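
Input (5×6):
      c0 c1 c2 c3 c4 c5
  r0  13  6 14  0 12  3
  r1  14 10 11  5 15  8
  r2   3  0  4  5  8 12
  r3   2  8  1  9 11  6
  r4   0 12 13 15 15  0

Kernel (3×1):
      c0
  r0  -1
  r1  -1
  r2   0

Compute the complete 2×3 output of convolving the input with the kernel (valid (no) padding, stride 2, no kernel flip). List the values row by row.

-27 -25 -27
-5 -5 -19

Output[0,0]: The receptive field on the input at this output position is [13 / 14 / 3]. Elementwise product with the kernel and sum: 13·-1 + 14·-1.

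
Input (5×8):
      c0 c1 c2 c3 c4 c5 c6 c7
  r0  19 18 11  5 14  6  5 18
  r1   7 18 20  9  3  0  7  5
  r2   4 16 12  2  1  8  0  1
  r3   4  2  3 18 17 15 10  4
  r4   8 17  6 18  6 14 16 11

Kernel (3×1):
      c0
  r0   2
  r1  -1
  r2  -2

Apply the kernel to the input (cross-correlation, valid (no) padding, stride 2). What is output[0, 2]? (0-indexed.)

The receptive field on the input at this output position is [14 / 3 / 1]. Elementwise product with the kernel and sum: 14·2 + 3·-1 + 1·-2.

23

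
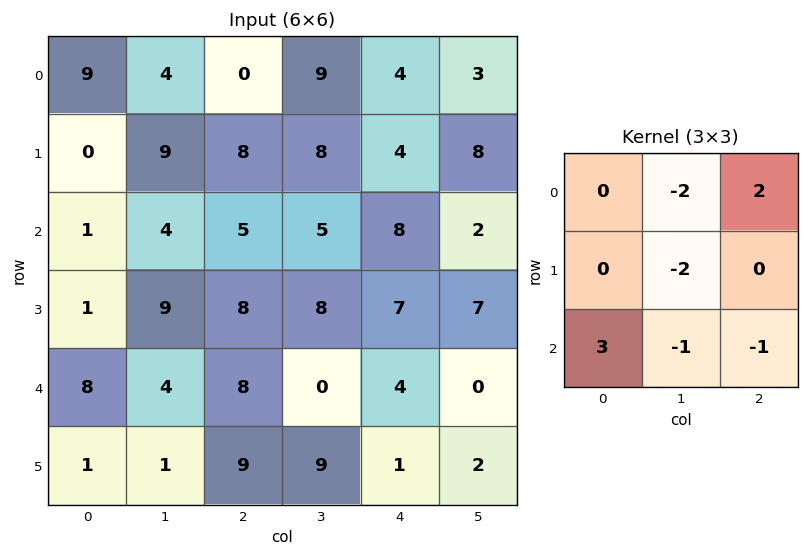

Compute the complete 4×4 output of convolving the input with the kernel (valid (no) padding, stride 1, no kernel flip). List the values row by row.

Output[0,0]: The receptive field on the input at this output position is [9 4 0 / 0 9 8 / 1 4 5]. Elementwise product with the kernel and sum: 4·-2 + 0·2 + 9·-2 + 1·3 + 4·-1 + 5·-1.

-32 4 -24 -5
-24 1 -9 2
-4 -12 10 -30
-17 -31 15 16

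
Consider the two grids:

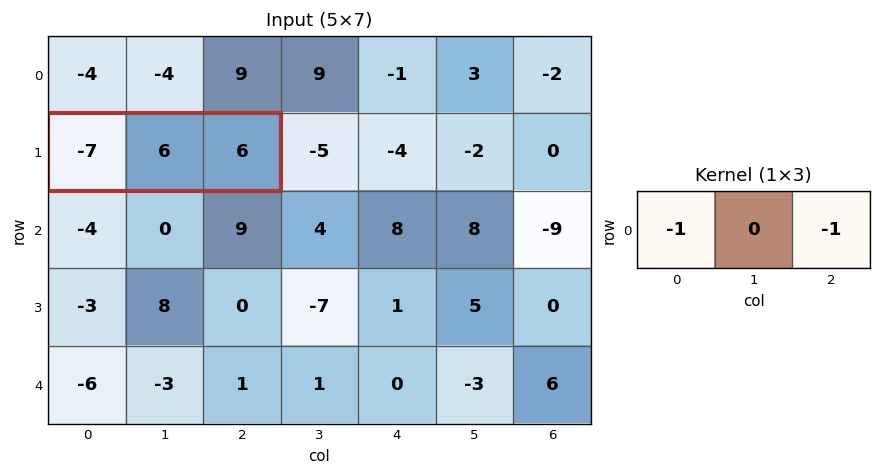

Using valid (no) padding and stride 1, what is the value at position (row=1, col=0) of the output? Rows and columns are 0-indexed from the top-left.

The receptive field on the input at this output position is [-7 6 6]. Elementwise product with the kernel and sum: -7·-1 + 6·-1.

1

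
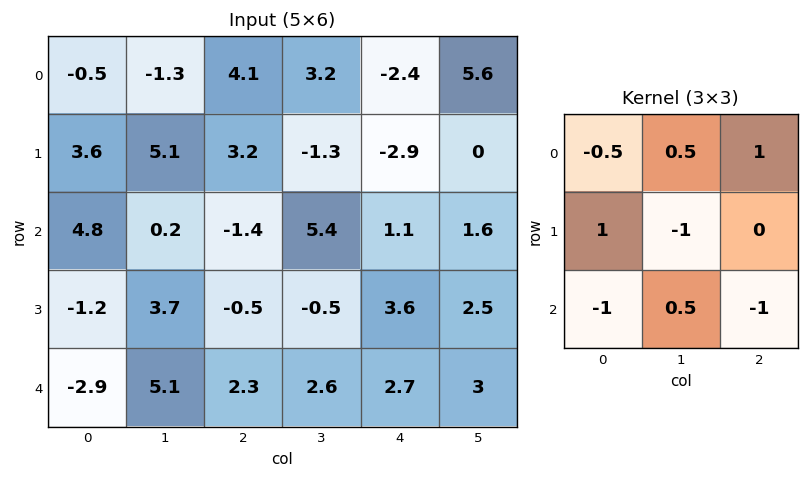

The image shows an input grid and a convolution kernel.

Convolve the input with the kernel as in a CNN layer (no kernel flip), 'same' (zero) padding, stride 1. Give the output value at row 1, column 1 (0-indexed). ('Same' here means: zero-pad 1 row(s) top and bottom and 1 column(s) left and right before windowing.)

-1.1

The receptive field on the zero-padded input at this output position is [-0.5 -1.3 4.1 / 3.6 5.1 3.2 / 4.8 0.2 -1.4]. Elementwise product with the kernel and sum: -0.5·-0.5 + -1.3·0.5 + 4.1·1 + 3.6·1 + 5.1·-1 + 4.8·-1 + 0.2·0.5 + -1.4·-1.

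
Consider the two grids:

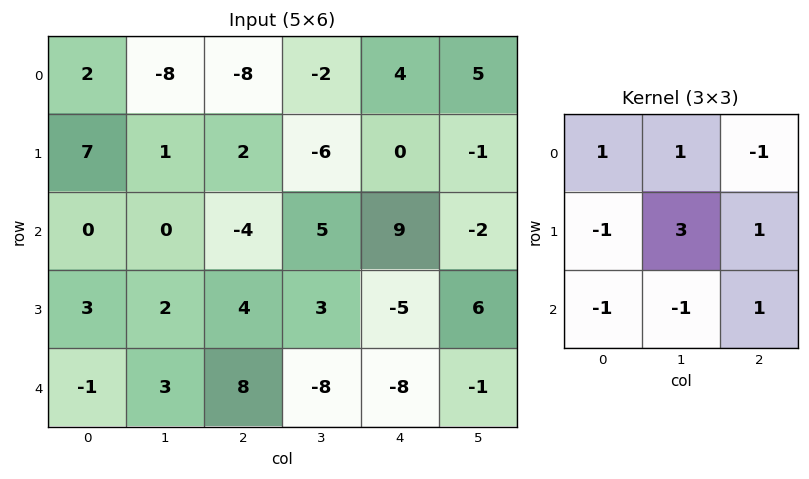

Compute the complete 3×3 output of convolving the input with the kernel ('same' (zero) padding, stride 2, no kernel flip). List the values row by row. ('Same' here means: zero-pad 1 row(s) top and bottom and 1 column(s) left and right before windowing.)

-8 -27 24
5 -1 23
1 16 -25

Output[0,0]: The receptive field on the zero-padded input at this output position is [0 0 0 / 0 2 -8 / 0 7 1]. Elementwise product with the kernel and sum: 0·1 + 0·1 + 0·-1 + 0·-1 + 2·3 + -8·1 + 0·-1 + 7·-1 + 1·1.
Output[0,1]: The receptive field on the zero-padded input at this output position is [0 0 0 / -8 -8 -2 / 1 2 -6]. Elementwise product with the kernel and sum: 0·1 + 0·1 + 0·-1 + -8·-1 + -8·3 + -2·1 + 1·-1 + 2·-1 + -6·1.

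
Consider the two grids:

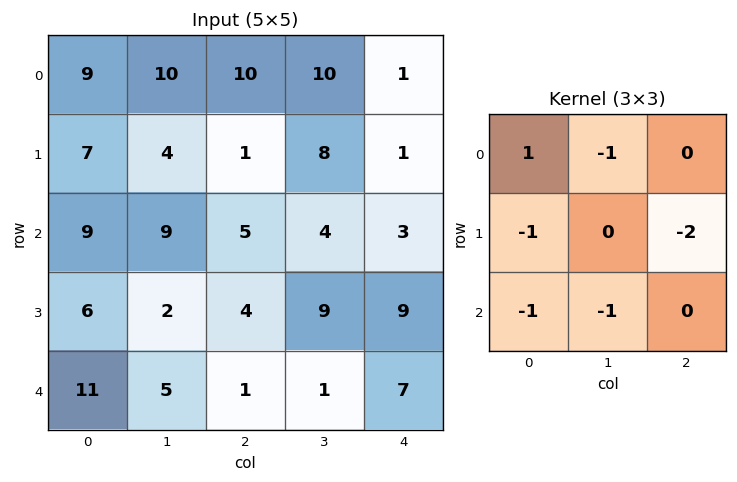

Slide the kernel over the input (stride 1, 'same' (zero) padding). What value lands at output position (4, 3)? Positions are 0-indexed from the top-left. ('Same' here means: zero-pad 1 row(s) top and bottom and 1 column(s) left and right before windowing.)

The receptive field on the zero-padded input at this output position is [4 9 9 / 1 1 7 / 0 0 0]. Elementwise product with the kernel and sum: 4·1 + 9·-1 + 1·-1 + 7·-2 + 0·-1 + 0·-1.

-20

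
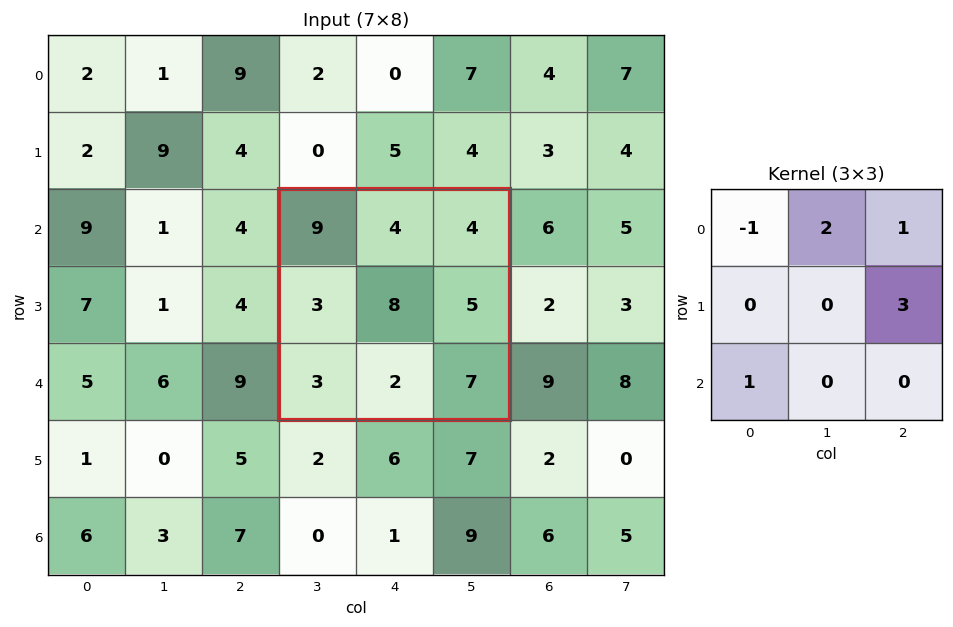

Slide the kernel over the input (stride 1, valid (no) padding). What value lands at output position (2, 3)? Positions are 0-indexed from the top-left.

21

The receptive field on the input at this output position is [9 4 4 / 3 8 5 / 3 2 7]. Elementwise product with the kernel and sum: 9·-1 + 4·2 + 4·1 + 5·3 + 3·1.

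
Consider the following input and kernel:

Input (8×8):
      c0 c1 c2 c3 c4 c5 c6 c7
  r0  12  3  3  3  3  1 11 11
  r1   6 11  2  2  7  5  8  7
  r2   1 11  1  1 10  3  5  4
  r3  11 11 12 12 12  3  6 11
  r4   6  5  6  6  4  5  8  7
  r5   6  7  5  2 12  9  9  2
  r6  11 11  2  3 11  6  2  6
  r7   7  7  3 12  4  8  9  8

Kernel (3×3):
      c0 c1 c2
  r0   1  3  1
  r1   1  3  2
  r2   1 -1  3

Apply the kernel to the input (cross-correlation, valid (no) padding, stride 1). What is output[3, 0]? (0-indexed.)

103

The receptive field on the input at this output position is [11 11 12 / 6 5 6 / 6 7 5]. Elementwise product with the kernel and sum: 11·1 + 11·3 + 12·1 + 6·1 + 5·3 + 6·2 + 6·1 + 7·-1 + 5·3.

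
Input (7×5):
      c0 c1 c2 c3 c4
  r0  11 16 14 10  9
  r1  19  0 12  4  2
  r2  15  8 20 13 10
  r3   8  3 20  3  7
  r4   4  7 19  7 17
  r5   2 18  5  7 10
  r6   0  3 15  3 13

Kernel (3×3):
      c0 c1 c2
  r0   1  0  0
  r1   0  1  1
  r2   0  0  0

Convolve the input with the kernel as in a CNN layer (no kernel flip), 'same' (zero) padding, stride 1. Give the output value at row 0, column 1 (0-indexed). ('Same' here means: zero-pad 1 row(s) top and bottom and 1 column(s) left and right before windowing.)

The receptive field on the zero-padded input at this output position is [0 0 0 / 11 16 14 / 19 0 12]. Elementwise product with the kernel and sum: 0·1 + 16·1 + 14·1.

30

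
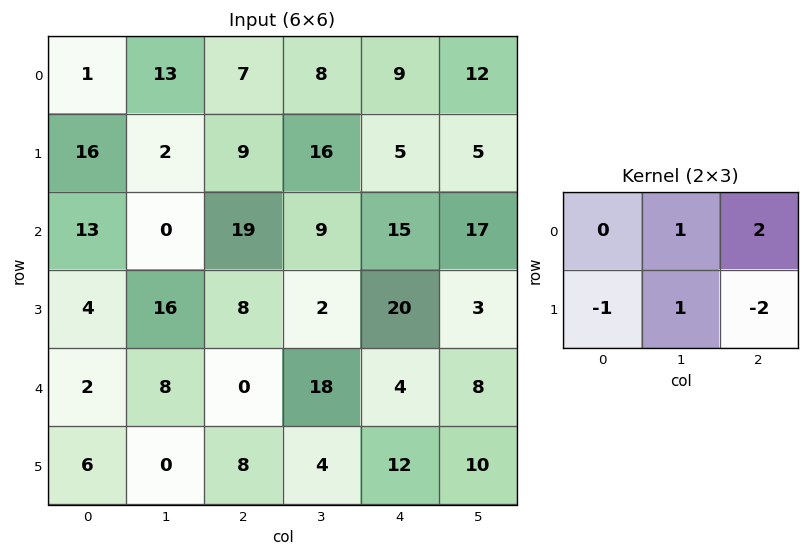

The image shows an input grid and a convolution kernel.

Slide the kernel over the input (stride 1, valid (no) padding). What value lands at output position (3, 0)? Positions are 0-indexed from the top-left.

38

The receptive field on the input at this output position is [4 16 8 / 2 8 0]. Elementwise product with the kernel and sum: 16·1 + 8·2 + 2·-1 + 8·1 + 0·-2.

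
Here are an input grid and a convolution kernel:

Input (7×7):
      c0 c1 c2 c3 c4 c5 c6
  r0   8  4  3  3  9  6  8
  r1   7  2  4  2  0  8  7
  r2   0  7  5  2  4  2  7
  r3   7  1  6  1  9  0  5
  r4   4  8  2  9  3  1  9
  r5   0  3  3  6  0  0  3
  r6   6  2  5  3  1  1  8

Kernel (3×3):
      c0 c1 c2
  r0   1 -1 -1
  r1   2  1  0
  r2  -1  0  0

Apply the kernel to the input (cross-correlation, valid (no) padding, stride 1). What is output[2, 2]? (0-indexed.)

The receptive field on the input at this output position is [5 2 4 / 6 1 9 / 2 9 3]. Elementwise product with the kernel and sum: 5·1 + 2·-1 + 4·-1 + 6·2 + 1·1 + 2·-1.

10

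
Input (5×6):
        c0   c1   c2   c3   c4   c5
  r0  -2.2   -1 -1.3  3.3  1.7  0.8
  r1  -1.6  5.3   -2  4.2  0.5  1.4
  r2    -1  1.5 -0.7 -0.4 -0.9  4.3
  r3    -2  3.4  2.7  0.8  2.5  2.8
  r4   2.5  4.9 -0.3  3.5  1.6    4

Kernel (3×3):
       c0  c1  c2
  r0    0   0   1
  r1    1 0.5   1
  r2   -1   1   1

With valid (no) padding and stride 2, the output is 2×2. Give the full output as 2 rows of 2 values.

-0.45 1.7
3.8 10.1

Output[0,0]: The receptive field on the input at this output position is [-2.2 -1 -1.3 / -1.6 5.3 -2 / -1 1.5 -0.7]. Elementwise product with the kernel and sum: -1.3·1 + -1.6·1 + 5.3·0.5 + -2·1 + -1·-1 + 1.5·1 + -0.7·1.
Output[0,1]: The receptive field on the input at this output position is [-1.3 3.3 1.7 / -2 4.2 0.5 / -0.7 -0.4 -0.9]. Elementwise product with the kernel and sum: 1.7·1 + -2·1 + 4.2·0.5 + 0.5·1 + -0.7·-1 + -0.4·1 + -0.9·1.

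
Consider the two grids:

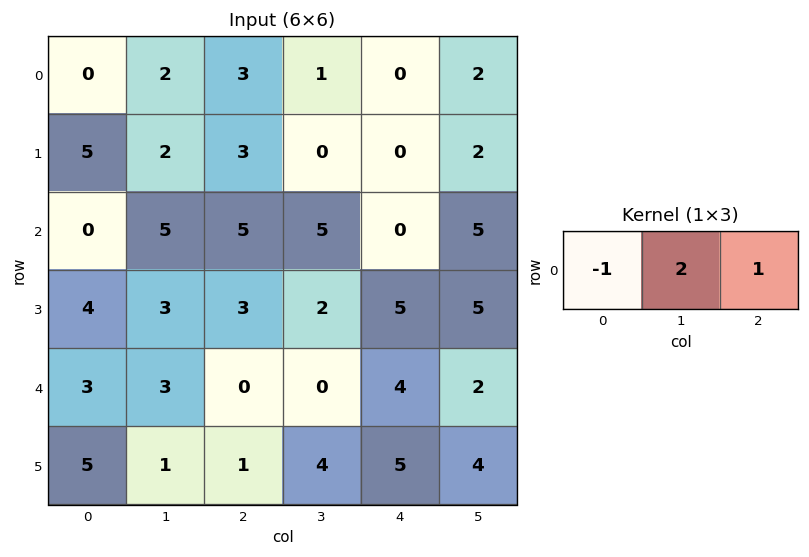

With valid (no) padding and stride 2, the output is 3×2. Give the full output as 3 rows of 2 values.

7 -1
15 5
3 4

Output[0,0]: The receptive field on the input at this output position is [0 2 3]. Elementwise product with the kernel and sum: 0·-1 + 2·2 + 3·1.
Output[0,1]: The receptive field on the input at this output position is [3 1 0]. Elementwise product with the kernel and sum: 3·-1 + 1·2 + 0·1.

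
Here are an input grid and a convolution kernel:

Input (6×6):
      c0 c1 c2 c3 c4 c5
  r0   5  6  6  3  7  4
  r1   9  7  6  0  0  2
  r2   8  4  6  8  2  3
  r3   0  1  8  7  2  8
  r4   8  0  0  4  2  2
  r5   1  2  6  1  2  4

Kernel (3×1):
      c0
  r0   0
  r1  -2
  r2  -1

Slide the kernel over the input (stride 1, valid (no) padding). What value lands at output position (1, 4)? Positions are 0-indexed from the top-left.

-6

The receptive field on the input at this output position is [0 / 2 / 2]. Elementwise product with the kernel and sum: 2·-2 + 2·-1.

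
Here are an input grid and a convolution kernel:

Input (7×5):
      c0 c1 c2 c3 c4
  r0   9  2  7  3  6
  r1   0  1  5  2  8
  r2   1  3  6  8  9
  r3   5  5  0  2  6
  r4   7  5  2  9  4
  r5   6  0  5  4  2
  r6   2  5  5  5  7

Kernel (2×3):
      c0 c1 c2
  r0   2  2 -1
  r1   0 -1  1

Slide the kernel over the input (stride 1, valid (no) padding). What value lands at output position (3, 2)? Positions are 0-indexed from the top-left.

The receptive field on the input at this output position is [0 2 6 / 2 9 4]. Elementwise product with the kernel and sum: 0·2 + 2·2 + 6·-1 + 9·-1 + 4·1.

-7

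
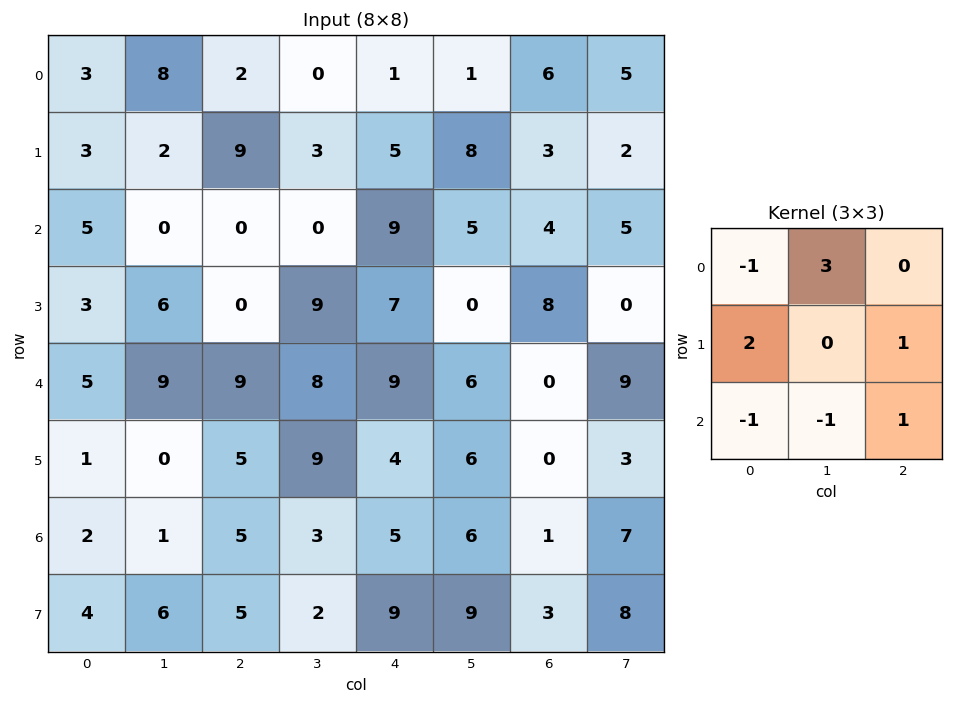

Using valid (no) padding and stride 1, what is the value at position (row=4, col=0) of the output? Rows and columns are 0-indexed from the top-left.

31

The receptive field on the input at this output position is [5 9 9 / 1 0 5 / 2 1 5]. Elementwise product with the kernel and sum: 5·-1 + 9·3 + 1·2 + 5·1 + 2·-1 + 1·-1 + 5·1.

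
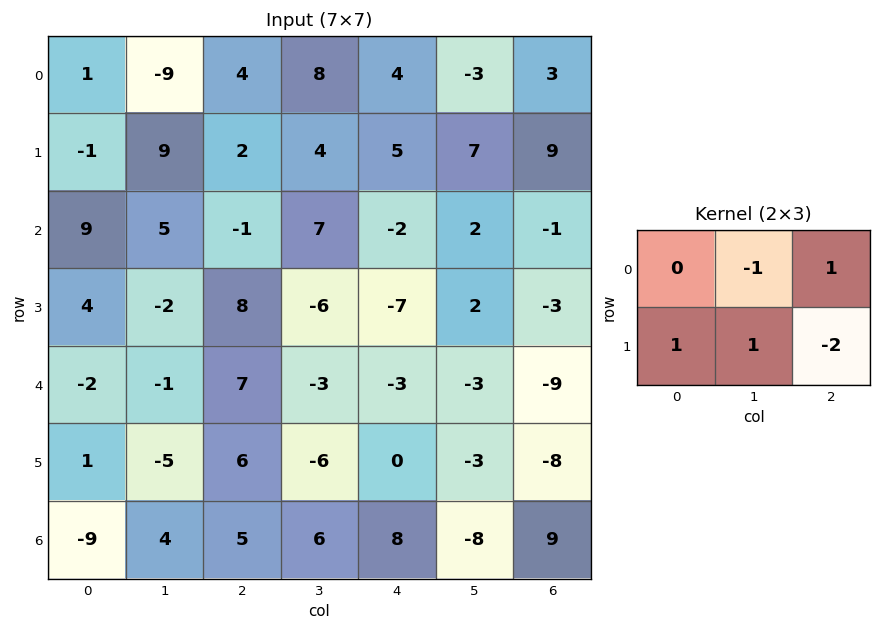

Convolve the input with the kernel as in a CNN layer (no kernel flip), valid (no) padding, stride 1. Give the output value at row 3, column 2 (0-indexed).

The receptive field on the input at this output position is [8 -6 -7 / 7 -3 -3]. Elementwise product with the kernel and sum: -6·-1 + -7·1 + 7·1 + -3·1 + -3·-2.

9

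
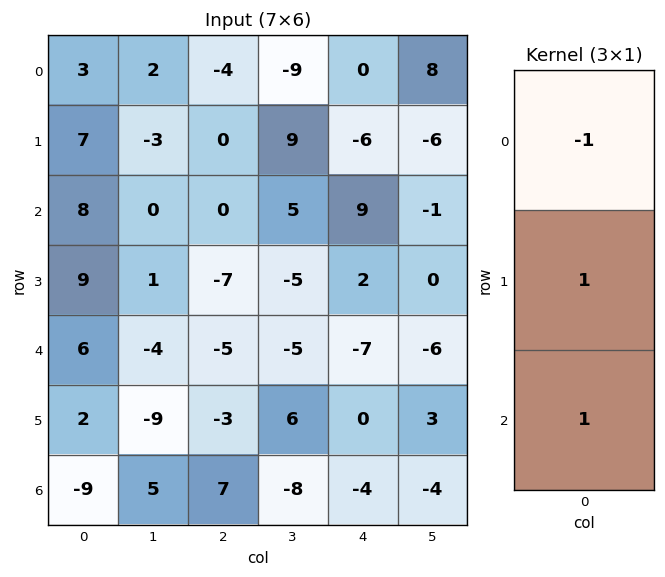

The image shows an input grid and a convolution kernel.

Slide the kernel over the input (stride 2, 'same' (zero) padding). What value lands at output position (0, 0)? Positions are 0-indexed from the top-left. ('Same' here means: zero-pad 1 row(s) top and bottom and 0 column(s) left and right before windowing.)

10

The receptive field on the zero-padded input at this output position is [0 / 3 / 7]. Elementwise product with the kernel and sum: 0·-1 + 3·1 + 7·1.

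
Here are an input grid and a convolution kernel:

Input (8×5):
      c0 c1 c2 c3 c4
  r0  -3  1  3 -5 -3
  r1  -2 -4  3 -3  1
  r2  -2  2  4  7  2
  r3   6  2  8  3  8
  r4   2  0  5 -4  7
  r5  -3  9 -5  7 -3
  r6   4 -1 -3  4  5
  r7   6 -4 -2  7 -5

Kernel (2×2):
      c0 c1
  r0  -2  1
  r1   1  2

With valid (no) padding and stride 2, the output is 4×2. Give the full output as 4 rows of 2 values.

Output[0,0]: The receptive field on the input at this output position is [-3 1 / -2 -4]. Elementwise product with the kernel and sum: -3·-2 + 1·1 + -2·1 + -4·2.
Output[0,1]: The receptive field on the input at this output position is [3 -5 / 3 -3]. Elementwise product with the kernel and sum: 3·-2 + -5·1 + 3·1 + -3·2.

-3 -14
16 13
11 -5
-11 22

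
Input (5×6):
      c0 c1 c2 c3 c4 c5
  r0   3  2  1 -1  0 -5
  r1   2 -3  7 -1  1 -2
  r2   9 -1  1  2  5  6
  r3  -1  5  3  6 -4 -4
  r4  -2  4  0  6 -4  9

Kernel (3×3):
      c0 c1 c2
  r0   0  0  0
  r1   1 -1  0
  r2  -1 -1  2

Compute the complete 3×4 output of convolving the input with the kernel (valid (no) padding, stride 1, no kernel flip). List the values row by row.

-1 -6 15 3
12 2 -18 -13
-8 10 -17 26

Output[0,0]: The receptive field on the input at this output position is [3 2 1 / 2 -3 7 / 9 -1 1]. Elementwise product with the kernel and sum: 2·1 + -3·-1 + 9·-1 + -1·-1 + 1·2.
Output[0,1]: The receptive field on the input at this output position is [2 1 -1 / -3 7 -1 / -1 1 2]. Elementwise product with the kernel and sum: -3·1 + 7·-1 + -1·-1 + 1·-1 + 2·2.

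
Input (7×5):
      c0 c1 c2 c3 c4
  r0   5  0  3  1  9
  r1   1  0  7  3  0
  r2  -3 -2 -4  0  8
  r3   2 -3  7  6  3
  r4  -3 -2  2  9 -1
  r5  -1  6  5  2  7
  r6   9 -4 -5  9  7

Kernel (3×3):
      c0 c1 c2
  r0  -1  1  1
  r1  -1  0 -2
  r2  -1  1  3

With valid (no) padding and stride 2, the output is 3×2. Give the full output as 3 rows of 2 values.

-28 28
-12 3
-34 22

Output[0,0]: The receptive field on the input at this output position is [5 0 3 / 1 0 7 / -3 -2 -4]. Elementwise product with the kernel and sum: 5·-1 + 0·1 + 3·1 + 1·-1 + 7·-2 + -3·-1 + -2·1 + -4·3.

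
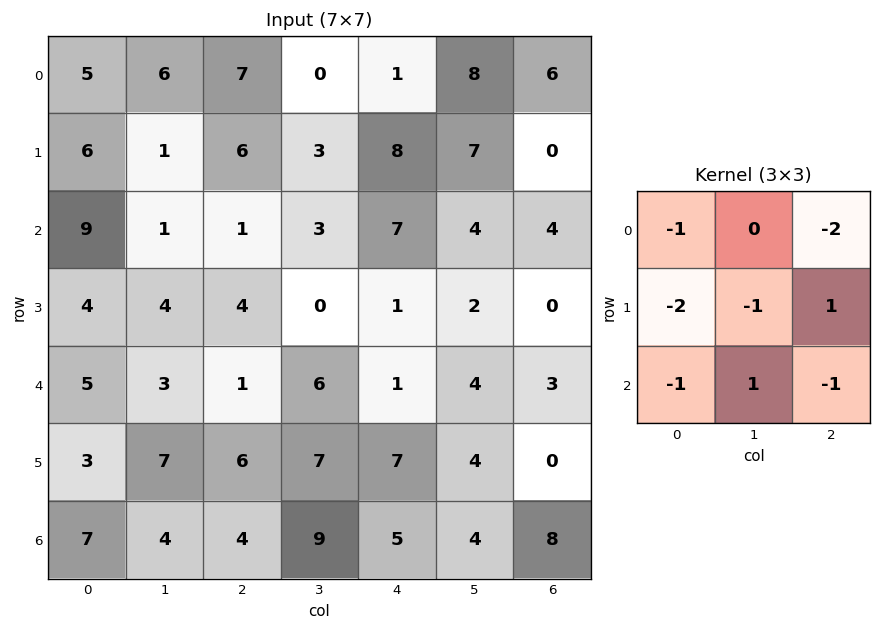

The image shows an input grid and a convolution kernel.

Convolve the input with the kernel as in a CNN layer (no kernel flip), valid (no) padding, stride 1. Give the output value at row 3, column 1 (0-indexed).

-13

The receptive field on the input at this output position is [4 4 0 / 3 1 6 / 7 6 7]. Elementwise product with the kernel and sum: 4·-1 + 0·-2 + 3·-2 + 1·-1 + 6·1 + 7·-1 + 6·1 + 7·-1.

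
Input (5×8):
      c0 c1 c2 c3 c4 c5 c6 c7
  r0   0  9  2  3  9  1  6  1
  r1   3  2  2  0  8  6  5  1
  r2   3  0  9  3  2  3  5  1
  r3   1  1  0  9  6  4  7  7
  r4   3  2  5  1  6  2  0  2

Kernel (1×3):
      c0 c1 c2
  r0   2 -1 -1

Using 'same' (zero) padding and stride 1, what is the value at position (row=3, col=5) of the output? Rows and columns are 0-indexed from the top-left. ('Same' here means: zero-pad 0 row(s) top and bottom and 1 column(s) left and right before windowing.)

1

The receptive field on the zero-padded input at this output position is [6 4 7]. Elementwise product with the kernel and sum: 6·2 + 4·-1 + 7·-1.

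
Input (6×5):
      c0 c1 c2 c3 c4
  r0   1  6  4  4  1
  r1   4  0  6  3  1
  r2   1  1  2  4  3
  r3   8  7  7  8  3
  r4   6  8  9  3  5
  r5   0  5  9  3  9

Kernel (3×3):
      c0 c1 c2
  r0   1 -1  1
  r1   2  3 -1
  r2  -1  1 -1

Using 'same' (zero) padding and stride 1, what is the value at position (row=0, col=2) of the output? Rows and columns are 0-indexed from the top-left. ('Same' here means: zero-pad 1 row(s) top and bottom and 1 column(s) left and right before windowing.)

23

The receptive field on the zero-padded input at this output position is [0 0 0 / 6 4 4 / 0 6 3]. Elementwise product with the kernel and sum: 0·1 + 0·-1 + 0·1 + 6·2 + 4·3 + 4·-1 + 0·-1 + 6·1 + 3·-1.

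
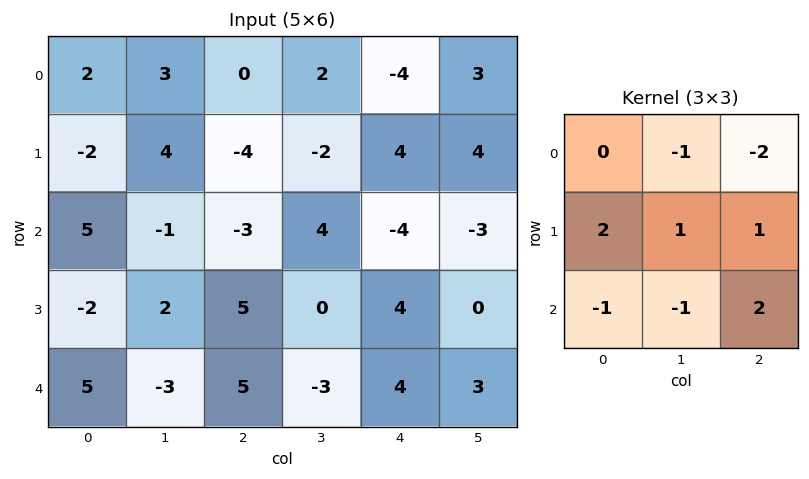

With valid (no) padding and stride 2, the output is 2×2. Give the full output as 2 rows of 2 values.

-17 -9
18 24

Output[0,0]: The receptive field on the input at this output position is [2 3 0 / -2 4 -4 / 5 -1 -3]. Elementwise product with the kernel and sum: 3·-1 + 0·-2 + -2·2 + 4·1 + -4·1 + 5·-1 + -1·-1 + -3·2.
Output[0,1]: The receptive field on the input at this output position is [0 2 -4 / -4 -2 4 / -3 4 -4]. Elementwise product with the kernel and sum: 2·-1 + -4·-2 + -4·2 + -2·1 + 4·1 + -3·-1 + 4·-1 + -4·2.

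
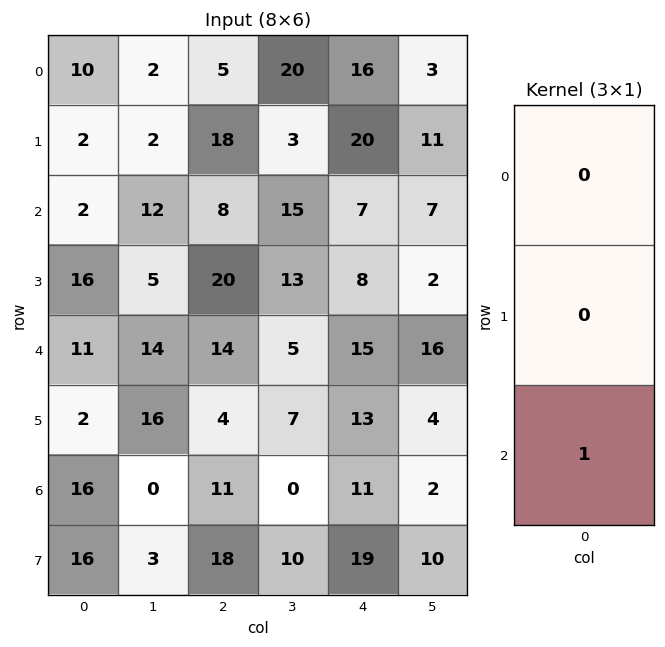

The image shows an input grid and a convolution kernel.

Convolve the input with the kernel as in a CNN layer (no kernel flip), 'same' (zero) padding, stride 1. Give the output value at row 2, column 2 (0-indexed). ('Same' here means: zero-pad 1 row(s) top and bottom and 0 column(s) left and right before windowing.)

20

The receptive field on the zero-padded input at this output position is [18 / 8 / 20]. Elementwise product with the kernel and sum: 20·1.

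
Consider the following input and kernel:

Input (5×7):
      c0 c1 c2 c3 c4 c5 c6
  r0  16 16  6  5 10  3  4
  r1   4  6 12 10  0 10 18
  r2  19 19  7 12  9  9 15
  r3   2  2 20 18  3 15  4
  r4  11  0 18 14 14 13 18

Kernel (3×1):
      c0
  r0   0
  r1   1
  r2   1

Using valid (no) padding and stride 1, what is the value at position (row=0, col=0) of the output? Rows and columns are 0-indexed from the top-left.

The receptive field on the input at this output position is [16 / 4 / 19]. Elementwise product with the kernel and sum: 4·1 + 19·1.

23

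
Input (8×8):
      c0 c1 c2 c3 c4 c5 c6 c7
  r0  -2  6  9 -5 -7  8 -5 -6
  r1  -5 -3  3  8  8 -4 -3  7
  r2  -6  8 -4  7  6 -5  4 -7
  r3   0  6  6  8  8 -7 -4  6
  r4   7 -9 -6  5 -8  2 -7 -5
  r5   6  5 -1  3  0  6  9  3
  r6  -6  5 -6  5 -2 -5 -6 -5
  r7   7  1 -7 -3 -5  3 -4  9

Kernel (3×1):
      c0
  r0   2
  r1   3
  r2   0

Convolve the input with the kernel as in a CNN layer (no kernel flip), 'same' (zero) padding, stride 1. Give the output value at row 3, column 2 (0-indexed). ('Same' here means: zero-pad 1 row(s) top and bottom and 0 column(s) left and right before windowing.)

10

The receptive field on the zero-padded input at this output position is [-4 / 6 / -6]. Elementwise product with the kernel and sum: -4·2 + 6·3.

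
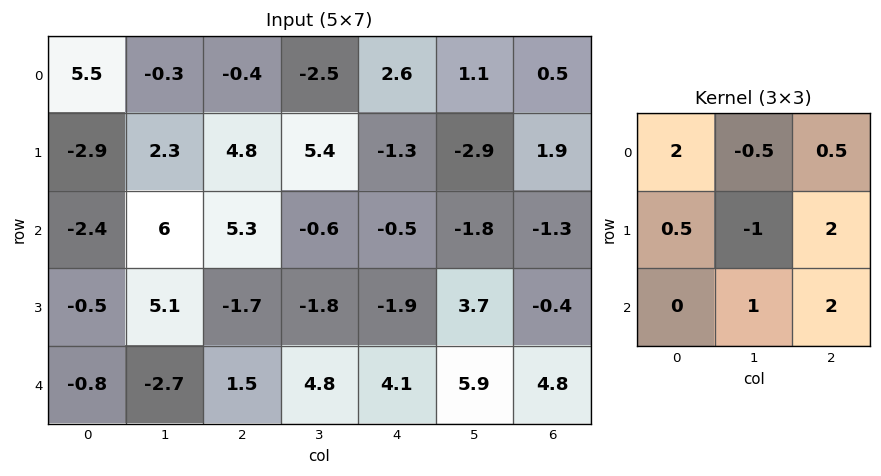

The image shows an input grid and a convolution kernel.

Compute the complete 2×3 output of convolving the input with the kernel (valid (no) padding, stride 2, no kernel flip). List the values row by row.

33.4 -5.45 6.55
-13.6 20.8 9.3

Output[0,0]: The receptive field on the input at this output position is [5.5 -0.3 -0.4 / -2.9 2.3 4.8 / -2.4 6 5.3]. Elementwise product with the kernel and sum: 5.5·2 + -0.3·-0.5 + -0.4·0.5 + -2.9·0.5 + 2.3·-1 + 4.8·2 + 6·1 + 5.3·2.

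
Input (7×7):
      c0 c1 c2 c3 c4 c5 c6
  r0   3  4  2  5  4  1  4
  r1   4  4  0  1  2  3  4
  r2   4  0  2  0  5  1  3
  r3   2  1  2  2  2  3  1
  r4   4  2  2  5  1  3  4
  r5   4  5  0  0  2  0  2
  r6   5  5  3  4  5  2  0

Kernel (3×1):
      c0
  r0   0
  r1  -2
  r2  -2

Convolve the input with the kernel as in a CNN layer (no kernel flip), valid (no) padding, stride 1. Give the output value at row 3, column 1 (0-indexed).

The receptive field on the input at this output position is [1 / 2 / 5]. Elementwise product with the kernel and sum: 2·-2 + 5·-2.

-14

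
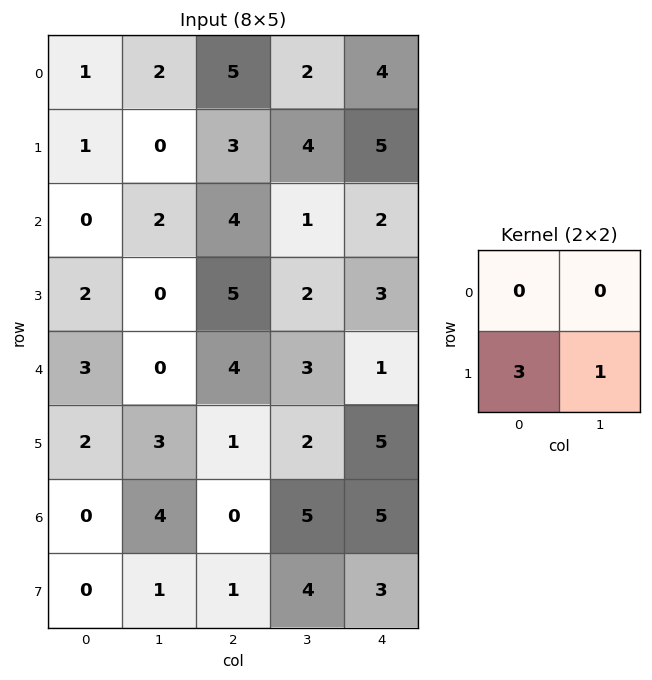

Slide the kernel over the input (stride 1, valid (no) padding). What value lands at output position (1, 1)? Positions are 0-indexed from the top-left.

The receptive field on the input at this output position is [0 3 / 2 4]. Elementwise product with the kernel and sum: 2·3 + 4·1.

10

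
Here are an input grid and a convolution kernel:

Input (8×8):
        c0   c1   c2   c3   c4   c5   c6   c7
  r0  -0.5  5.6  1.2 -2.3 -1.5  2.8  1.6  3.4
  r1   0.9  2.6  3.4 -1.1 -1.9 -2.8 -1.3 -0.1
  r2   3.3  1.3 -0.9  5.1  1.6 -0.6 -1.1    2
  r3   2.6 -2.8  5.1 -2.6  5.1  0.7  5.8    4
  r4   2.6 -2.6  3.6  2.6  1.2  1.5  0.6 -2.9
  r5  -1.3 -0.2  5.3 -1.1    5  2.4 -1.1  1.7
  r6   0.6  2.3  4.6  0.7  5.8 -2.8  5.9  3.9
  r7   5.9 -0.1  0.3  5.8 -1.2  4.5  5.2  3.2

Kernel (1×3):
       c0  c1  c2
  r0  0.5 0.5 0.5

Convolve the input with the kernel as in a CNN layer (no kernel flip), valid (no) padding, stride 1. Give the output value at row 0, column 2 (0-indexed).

-1.3

The receptive field on the input at this output position is [1.2 -2.3 -1.5]. Elementwise product with the kernel and sum: 1.2·0.5 + -2.3·0.5 + -1.5·0.5.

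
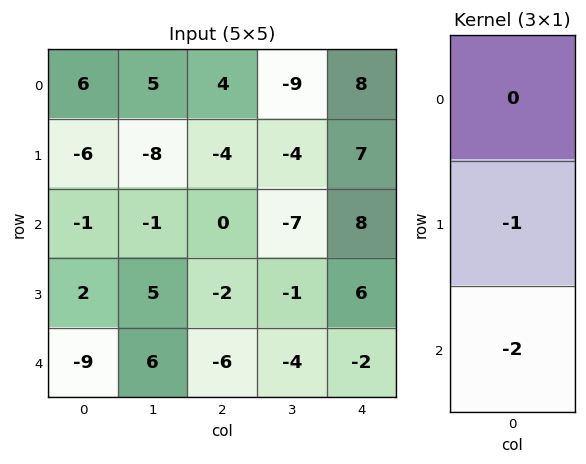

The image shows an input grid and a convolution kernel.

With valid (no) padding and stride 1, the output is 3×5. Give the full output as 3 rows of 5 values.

Output[0,0]: The receptive field on the input at this output position is [6 / -6 / -1]. Elementwise product with the kernel and sum: -6·-1 + -1·-2.

8 10 4 18 -23
-3 -9 4 9 -20
16 -17 14 9 -2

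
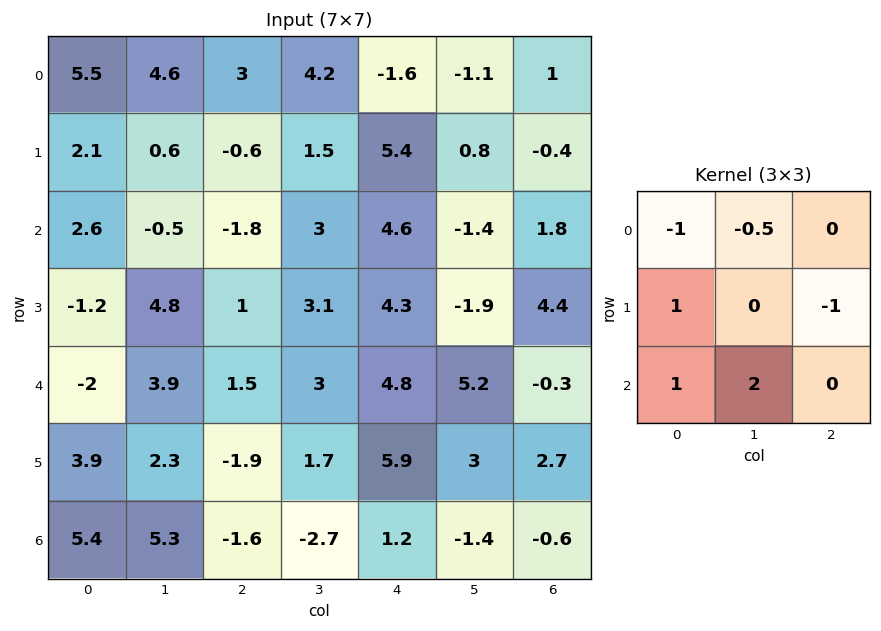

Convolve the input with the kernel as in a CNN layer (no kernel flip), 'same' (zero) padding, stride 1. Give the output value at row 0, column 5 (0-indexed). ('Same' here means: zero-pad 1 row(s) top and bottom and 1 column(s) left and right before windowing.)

4.4

The receptive field on the zero-padded input at this output position is [0 0 0 / -1.6 -1.1 1 / 5.4 0.8 -0.4]. Elementwise product with the kernel and sum: 0·-1 + 0·-0.5 + -1.6·1 + 1·-1 + 5.4·1 + 0.8·2.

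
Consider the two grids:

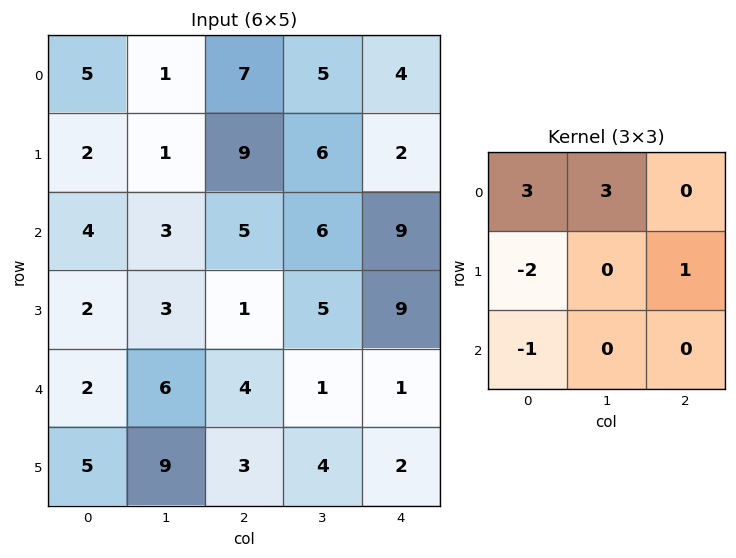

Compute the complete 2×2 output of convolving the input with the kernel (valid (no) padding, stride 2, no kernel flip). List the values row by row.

19 15
16 36

Output[0,0]: The receptive field on the input at this output position is [5 1 7 / 2 1 9 / 4 3 5]. Elementwise product with the kernel and sum: 5·3 + 1·3 + 2·-2 + 9·1 + 4·-1.
Output[0,1]: The receptive field on the input at this output position is [7 5 4 / 9 6 2 / 5 6 9]. Elementwise product with the kernel and sum: 7·3 + 5·3 + 9·-2 + 2·1 + 5·-1.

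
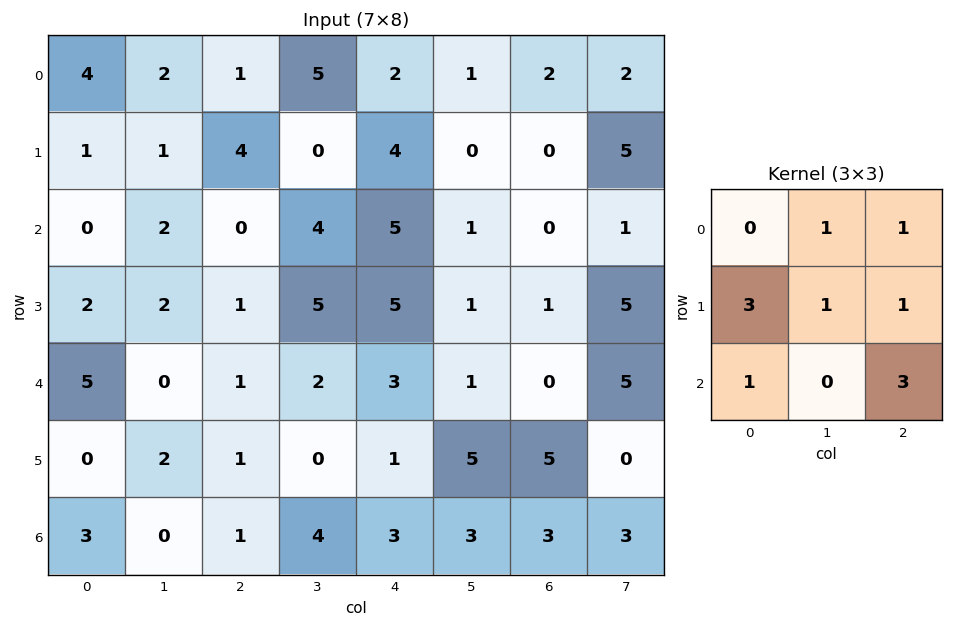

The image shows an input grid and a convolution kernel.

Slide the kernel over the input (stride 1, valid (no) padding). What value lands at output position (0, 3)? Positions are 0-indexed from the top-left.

The receptive field on the input at this output position is [5 2 1 / 0 4 0 / 4 5 1]. Elementwise product with the kernel and sum: 2·1 + 1·1 + 0·3 + 4·1 + 0·1 + 4·1 + 1·3.

14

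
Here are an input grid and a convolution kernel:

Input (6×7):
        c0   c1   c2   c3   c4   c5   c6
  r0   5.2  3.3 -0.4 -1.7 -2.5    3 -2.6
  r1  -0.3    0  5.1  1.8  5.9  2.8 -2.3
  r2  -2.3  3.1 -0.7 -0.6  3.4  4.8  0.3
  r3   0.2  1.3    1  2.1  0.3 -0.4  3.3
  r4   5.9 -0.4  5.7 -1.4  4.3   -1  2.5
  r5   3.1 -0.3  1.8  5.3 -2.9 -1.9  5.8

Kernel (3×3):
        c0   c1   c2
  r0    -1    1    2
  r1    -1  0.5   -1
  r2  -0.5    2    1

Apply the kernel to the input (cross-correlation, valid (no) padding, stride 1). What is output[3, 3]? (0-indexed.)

-8.4

The receptive field on the input at this output position is [2.1 0.3 -0.4 / -1.4 4.3 -1 / 5.3 -2.9 -1.9]. Elementwise product with the kernel and sum: 2.1·-1 + 0.3·1 + -0.4·2 + -1.4·-1 + 4.3·0.5 + -1·-1 + 5.3·-0.5 + -2.9·2 + -1.9·1.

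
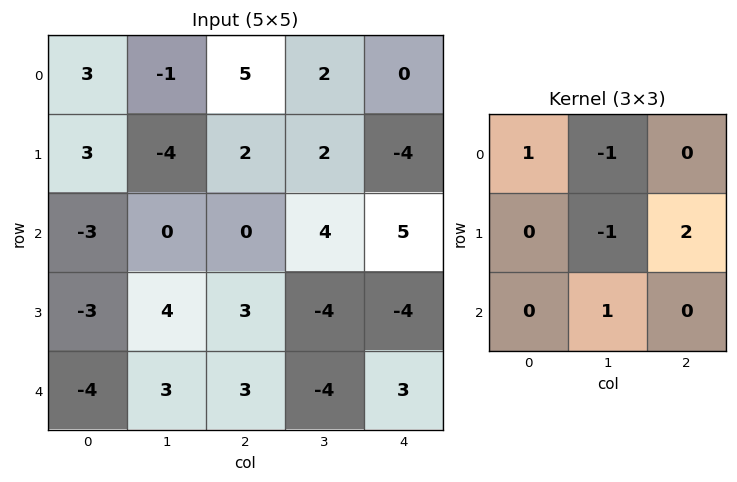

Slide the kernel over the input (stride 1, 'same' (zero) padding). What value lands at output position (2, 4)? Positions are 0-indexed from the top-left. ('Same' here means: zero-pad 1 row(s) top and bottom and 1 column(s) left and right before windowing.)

The receptive field on the zero-padded input at this output position is [2 -4 0 / 4 5 0 / -4 -4 0]. Elementwise product with the kernel and sum: 2·1 + -4·-1 + 5·-1 + 0·2 + -4·1.

-3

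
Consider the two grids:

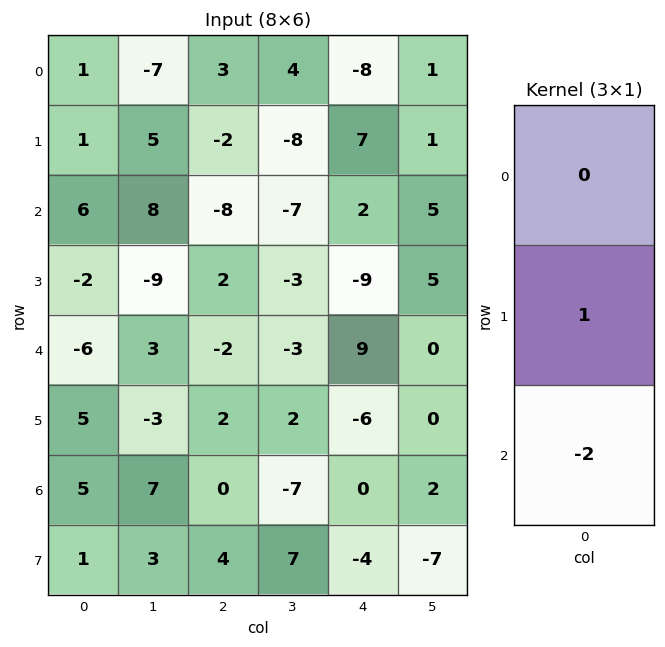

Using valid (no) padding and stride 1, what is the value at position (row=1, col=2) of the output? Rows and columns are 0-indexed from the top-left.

The receptive field on the input at this output position is [-2 / -8 / 2]. Elementwise product with the kernel and sum: -8·1 + 2·-2.

-12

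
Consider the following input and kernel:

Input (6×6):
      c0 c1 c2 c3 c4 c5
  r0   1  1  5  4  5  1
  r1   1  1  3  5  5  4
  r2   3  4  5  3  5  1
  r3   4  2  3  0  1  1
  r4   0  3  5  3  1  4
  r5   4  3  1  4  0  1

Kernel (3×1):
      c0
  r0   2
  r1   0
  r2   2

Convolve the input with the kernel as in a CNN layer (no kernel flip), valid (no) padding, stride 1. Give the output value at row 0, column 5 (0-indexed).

4

The receptive field on the input at this output position is [1 / 4 / 1]. Elementwise product with the kernel and sum: 1·2 + 1·2.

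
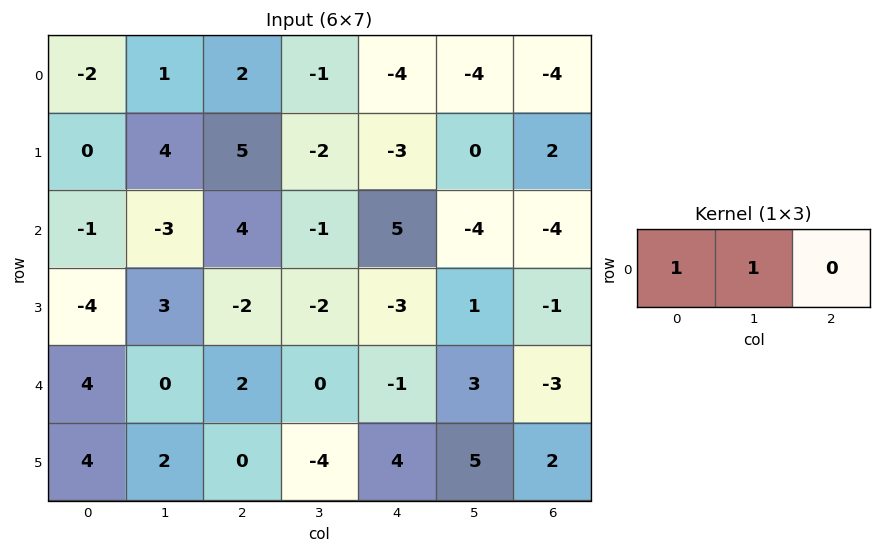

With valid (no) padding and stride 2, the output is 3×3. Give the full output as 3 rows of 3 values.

-1 1 -8
-4 3 1
4 2 2

Output[0,0]: The receptive field on the input at this output position is [-2 1 2]. Elementwise product with the kernel and sum: -2·1 + 1·1.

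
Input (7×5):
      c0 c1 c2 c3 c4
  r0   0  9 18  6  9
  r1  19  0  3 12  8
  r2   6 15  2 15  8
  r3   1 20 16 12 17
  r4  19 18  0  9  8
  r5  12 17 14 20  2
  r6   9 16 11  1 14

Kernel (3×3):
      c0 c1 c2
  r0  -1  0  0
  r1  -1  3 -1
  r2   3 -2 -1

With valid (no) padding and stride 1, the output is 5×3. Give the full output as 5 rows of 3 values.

Output[0,0]: The receptive field on the input at this output position is [0 9 18 / 19 0 3 / 6 15 2]. Elementwise product with the kernel and sum: 0·-1 + 19·-1 + 0·3 + 3·-1 + 6·3 + 15·-2 + 2·-1.

-36 14 -25
-35 -8 39
58 46 -25
22 -44 3
-10 12 61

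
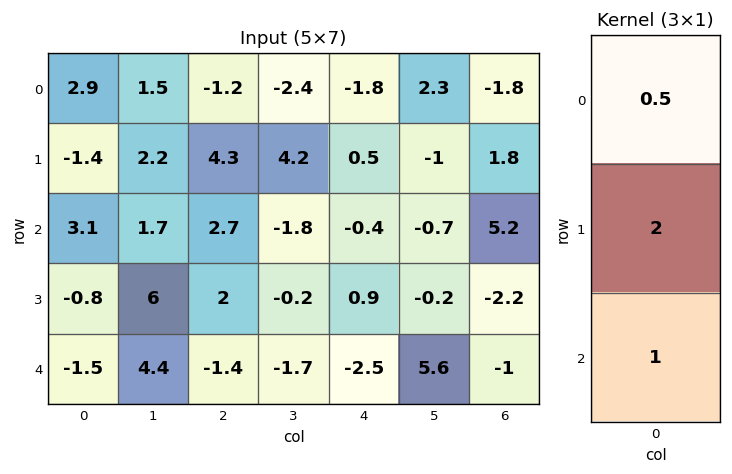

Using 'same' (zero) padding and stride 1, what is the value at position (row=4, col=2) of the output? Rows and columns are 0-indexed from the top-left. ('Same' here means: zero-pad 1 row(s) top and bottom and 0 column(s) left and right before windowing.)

The receptive field on the zero-padded input at this output position is [2 / -1.4 / 0]. Elementwise product with the kernel and sum: 2·0.5 + -1.4·2 + 0·1.

-1.8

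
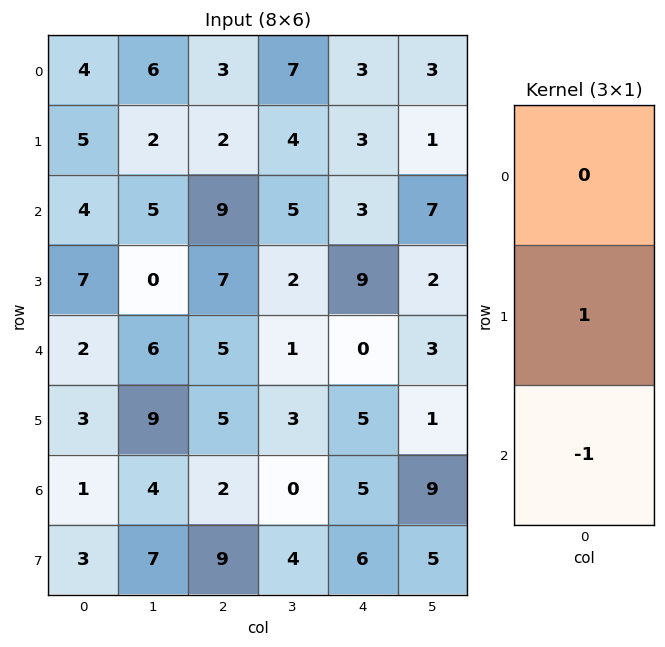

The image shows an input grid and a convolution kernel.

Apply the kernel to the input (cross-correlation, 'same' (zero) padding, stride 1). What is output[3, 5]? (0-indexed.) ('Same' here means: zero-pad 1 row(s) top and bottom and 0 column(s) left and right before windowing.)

The receptive field on the zero-padded input at this output position is [7 / 2 / 3]. Elementwise product with the kernel and sum: 2·1 + 3·-1.

-1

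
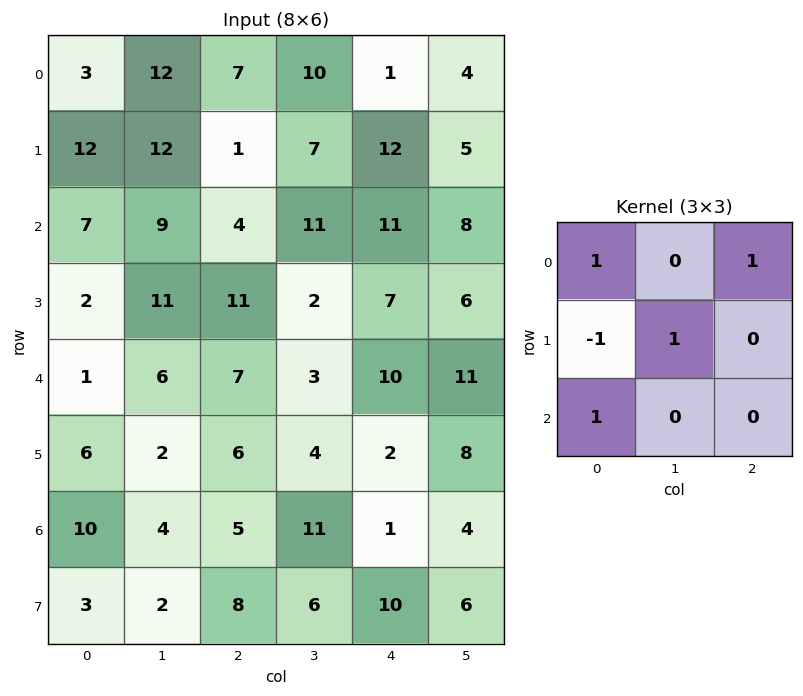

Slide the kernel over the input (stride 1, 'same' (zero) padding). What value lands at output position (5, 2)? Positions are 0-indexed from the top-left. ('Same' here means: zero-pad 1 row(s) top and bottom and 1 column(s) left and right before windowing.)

17

The receptive field on the zero-padded input at this output position is [6 7 3 / 2 6 4 / 4 5 11]. Elementwise product with the kernel and sum: 6·1 + 3·1 + 2·-1 + 6·1 + 4·1.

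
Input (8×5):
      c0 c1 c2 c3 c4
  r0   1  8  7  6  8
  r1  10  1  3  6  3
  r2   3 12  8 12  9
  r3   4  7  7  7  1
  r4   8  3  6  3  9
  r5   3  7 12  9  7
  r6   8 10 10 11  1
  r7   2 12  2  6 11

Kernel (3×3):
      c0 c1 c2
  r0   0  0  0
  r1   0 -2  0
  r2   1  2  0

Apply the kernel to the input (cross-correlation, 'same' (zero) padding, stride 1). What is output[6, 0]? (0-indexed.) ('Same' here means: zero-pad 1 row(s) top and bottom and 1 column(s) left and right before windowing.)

The receptive field on the zero-padded input at this output position is [0 3 7 / 0 8 10 / 0 2 12]. Elementwise product with the kernel and sum: 8·-2 + 0·1 + 2·2.

-12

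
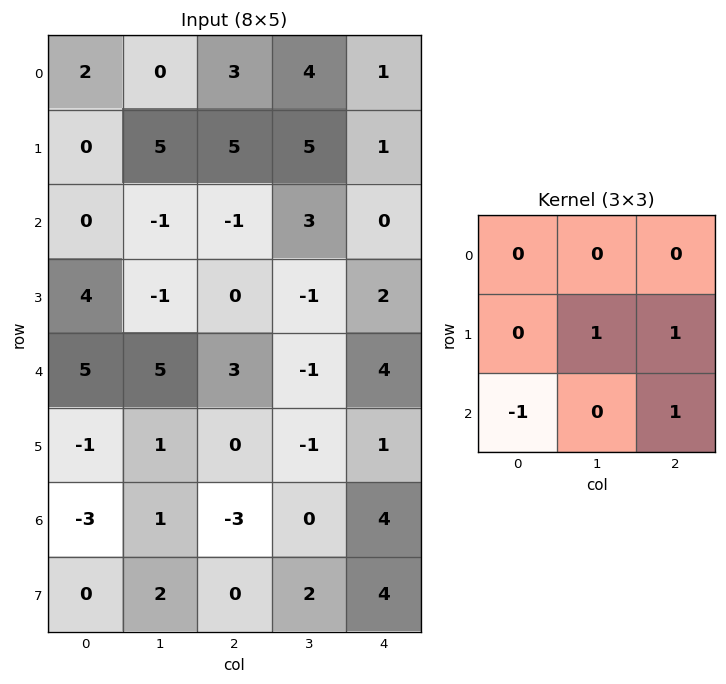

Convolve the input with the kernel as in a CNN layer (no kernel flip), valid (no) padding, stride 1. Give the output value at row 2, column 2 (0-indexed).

2

The receptive field on the input at this output position is [-1 3 0 / 0 -1 2 / 3 -1 4]. Elementwise product with the kernel and sum: -1·1 + 2·1 + 3·-1 + 4·1.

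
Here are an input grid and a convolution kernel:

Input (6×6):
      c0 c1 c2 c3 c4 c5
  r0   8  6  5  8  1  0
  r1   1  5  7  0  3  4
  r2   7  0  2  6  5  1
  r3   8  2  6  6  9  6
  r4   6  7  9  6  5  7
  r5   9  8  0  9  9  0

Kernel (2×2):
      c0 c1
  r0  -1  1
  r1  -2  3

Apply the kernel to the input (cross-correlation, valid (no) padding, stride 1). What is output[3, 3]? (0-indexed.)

6

The receptive field on the input at this output position is [6 9 / 6 5]. Elementwise product with the kernel and sum: 6·-1 + 9·1 + 6·-2 + 5·3.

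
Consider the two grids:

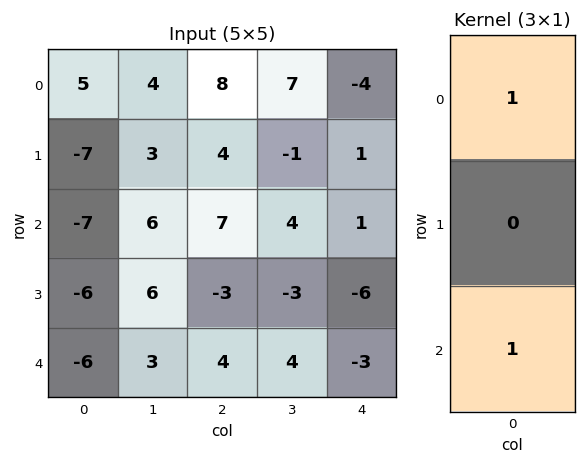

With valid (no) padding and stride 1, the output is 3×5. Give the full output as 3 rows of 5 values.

-2 10 15 11 -3
-13 9 1 -4 -5
-13 9 11 8 -2

Output[0,0]: The receptive field on the input at this output position is [5 / -7 / -7]. Elementwise product with the kernel and sum: 5·1 + -7·1.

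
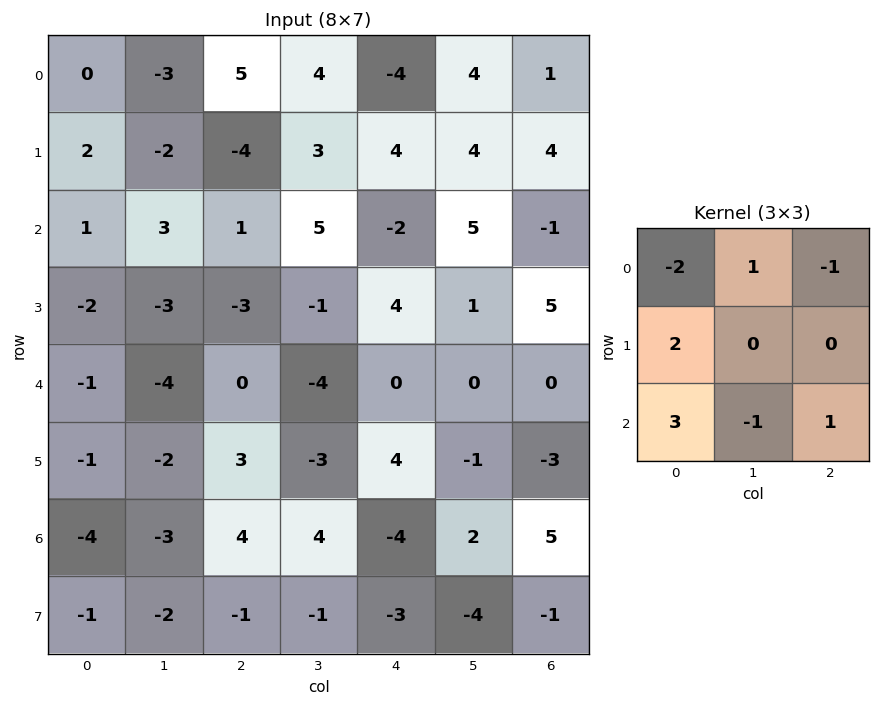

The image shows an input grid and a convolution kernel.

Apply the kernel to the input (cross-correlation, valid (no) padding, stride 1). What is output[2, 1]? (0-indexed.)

The receptive field on the input at this output position is [3 1 5 / -3 -3 -1 / -4 0 -4]. Elementwise product with the kernel and sum: 3·-2 + 1·1 + 5·-1 + -3·2 + -4·3 + 0·-1 + -4·1.

-32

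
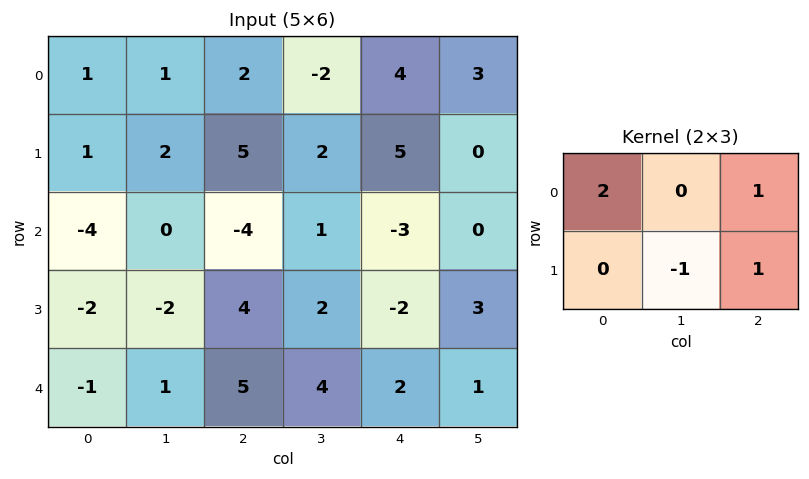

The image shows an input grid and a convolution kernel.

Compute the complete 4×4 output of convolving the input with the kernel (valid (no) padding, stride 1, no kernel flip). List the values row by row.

Output[0,0]: The receptive field on the input at this output position is [1 1 2 / 1 2 5]. Elementwise product with the kernel and sum: 1·2 + 2·1 + 2·-1 + 5·1.

7 -3 11 -6
3 11 11 7
-6 -1 -15 7
4 -3 4 6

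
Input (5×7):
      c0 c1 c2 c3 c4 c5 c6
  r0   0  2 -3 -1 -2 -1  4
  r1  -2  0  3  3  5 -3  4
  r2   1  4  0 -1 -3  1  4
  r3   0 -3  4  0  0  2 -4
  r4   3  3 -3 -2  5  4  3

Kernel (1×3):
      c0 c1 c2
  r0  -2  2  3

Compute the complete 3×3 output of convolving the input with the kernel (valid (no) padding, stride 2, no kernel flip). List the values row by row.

-5 -2 14
6 -11 20
-9 17 7

Output[0,0]: The receptive field on the input at this output position is [0 2 -3]. Elementwise product with the kernel and sum: 0·-2 + 2·2 + -3·3.
Output[0,1]: The receptive field on the input at this output position is [-3 -1 -2]. Elementwise product with the kernel and sum: -3·-2 + -1·2 + -2·3.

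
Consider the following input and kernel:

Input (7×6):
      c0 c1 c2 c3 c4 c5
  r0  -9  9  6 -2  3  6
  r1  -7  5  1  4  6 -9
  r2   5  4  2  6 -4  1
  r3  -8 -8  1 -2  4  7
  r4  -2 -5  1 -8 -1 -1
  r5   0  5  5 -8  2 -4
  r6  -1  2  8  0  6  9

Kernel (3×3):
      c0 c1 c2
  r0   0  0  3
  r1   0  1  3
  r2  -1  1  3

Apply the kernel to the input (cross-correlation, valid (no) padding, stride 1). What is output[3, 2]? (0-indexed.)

-6

The receptive field on the input at this output position is [1 -2 4 / 1 -8 -1 / 5 -8 2]. Elementwise product with the kernel and sum: 4·3 + -8·1 + -1·3 + 5·-1 + -8·1 + 2·3.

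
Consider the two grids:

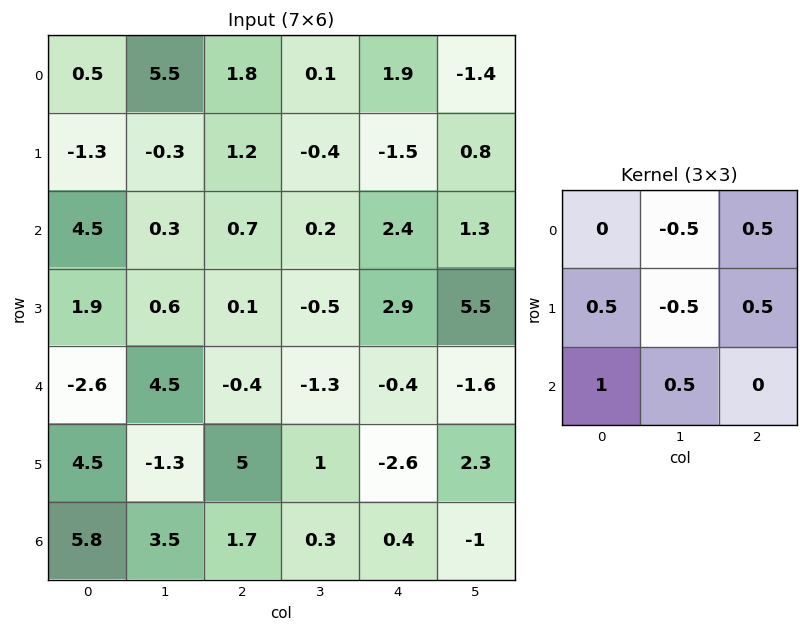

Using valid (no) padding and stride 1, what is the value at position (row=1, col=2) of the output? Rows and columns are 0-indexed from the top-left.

0.75

The receptive field on the input at this output position is [1.2 -0.4 -1.5 / 0.7 0.2 2.4 / 0.1 -0.5 2.9]. Elementwise product with the kernel and sum: -0.4·-0.5 + -1.5·0.5 + 0.7·0.5 + 0.2·-0.5 + 2.4·0.5 + 0.1·1 + -0.5·0.5.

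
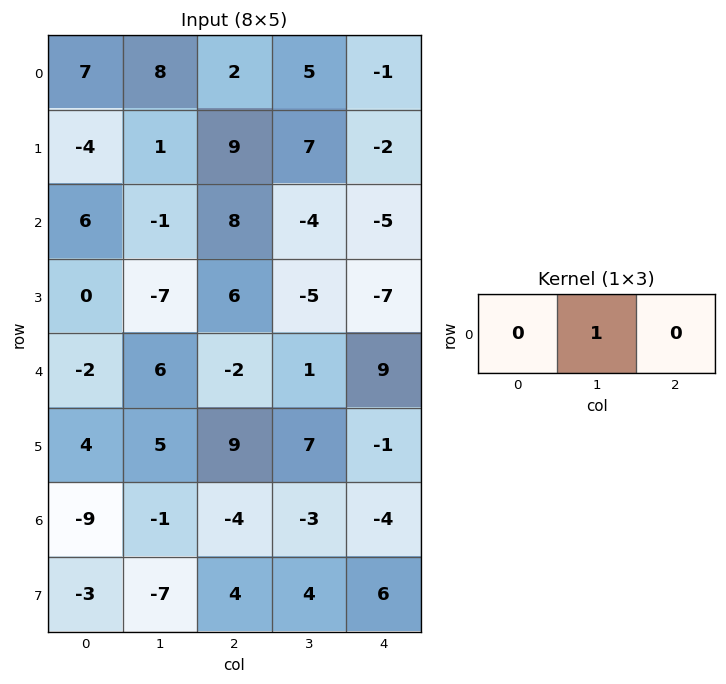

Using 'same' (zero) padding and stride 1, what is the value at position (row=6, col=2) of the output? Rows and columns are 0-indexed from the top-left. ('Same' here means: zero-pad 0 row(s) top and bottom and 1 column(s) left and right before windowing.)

-4

The receptive field on the zero-padded input at this output position is [-1 -4 -3]. Elementwise product with the kernel and sum: -4·1.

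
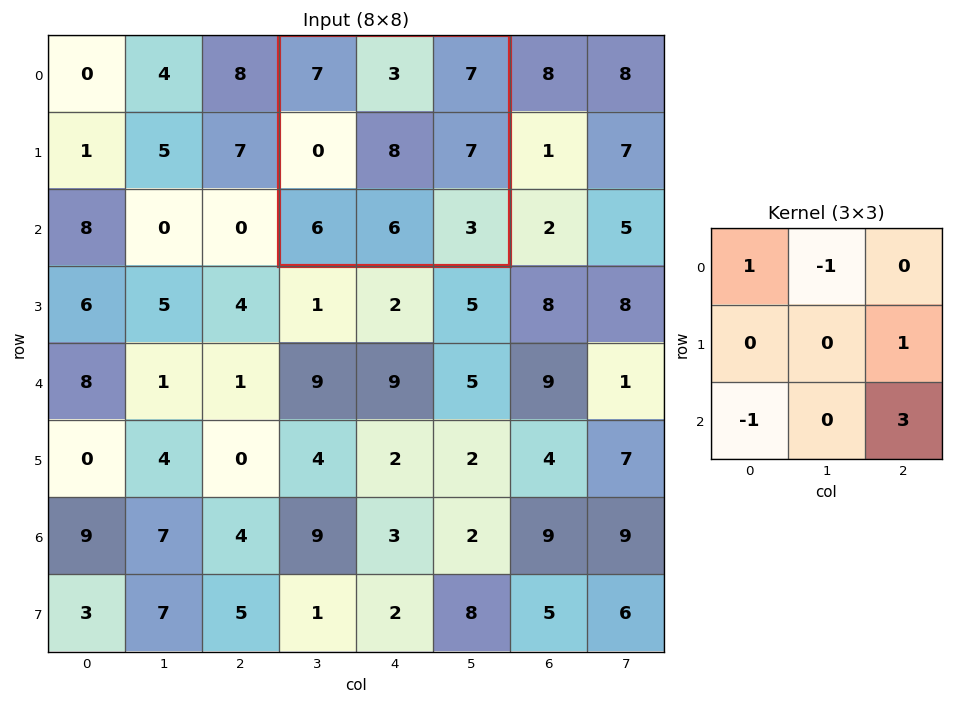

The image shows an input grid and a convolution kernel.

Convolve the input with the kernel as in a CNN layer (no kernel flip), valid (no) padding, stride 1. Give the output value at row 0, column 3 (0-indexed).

The receptive field on the input at this output position is [7 3 7 / 0 8 7 / 6 6 3]. Elementwise product with the kernel and sum: 7·1 + 3·-1 + 7·1 + 6·-1 + 3·3.

14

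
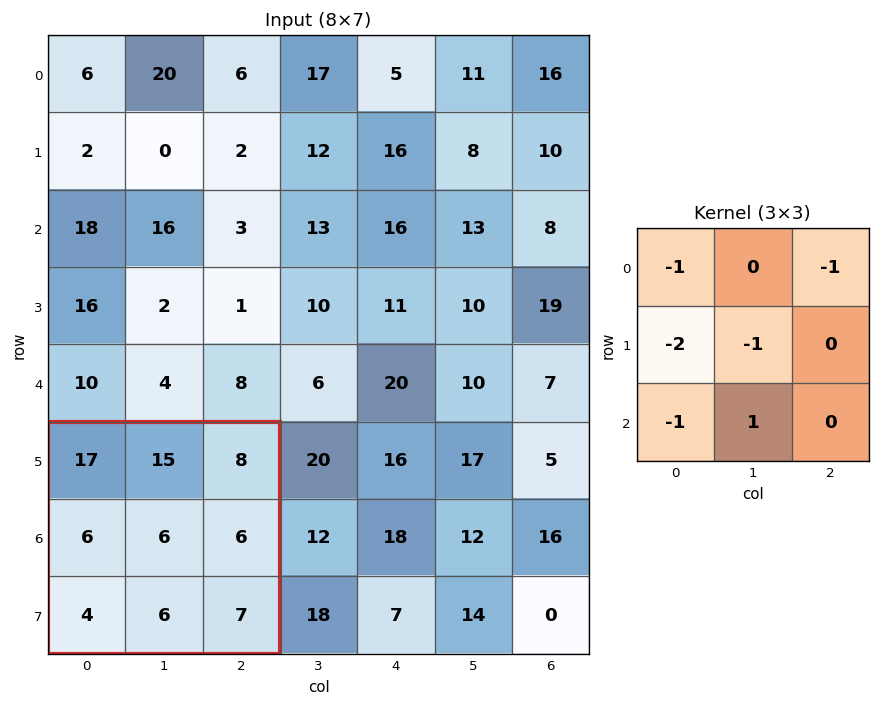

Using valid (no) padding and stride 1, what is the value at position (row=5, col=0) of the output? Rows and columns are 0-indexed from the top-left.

-41

The receptive field on the input at this output position is [17 15 8 / 6 6 6 / 4 6 7]. Elementwise product with the kernel and sum: 17·-1 + 8·-1 + 6·-2 + 6·-1 + 4·-1 + 6·1.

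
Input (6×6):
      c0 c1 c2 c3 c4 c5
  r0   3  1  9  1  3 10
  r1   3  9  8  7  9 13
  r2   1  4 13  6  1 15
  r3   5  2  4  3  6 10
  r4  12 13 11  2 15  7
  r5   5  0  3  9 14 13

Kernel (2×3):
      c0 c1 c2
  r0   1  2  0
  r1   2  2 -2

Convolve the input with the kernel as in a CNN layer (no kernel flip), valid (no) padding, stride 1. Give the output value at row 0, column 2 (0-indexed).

23

The receptive field on the input at this output position is [9 1 3 / 8 7 9]. Elementwise product with the kernel and sum: 9·1 + 1·2 + 8·2 + 7·2 + 9·-2.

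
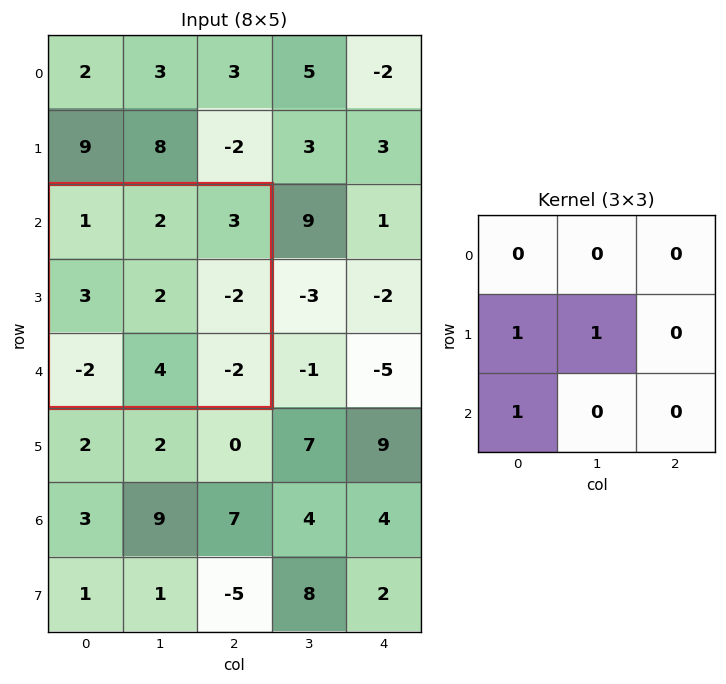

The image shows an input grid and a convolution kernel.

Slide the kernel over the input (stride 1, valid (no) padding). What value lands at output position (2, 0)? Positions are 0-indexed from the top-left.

The receptive field on the input at this output position is [1 2 3 / 3 2 -2 / -2 4 -2]. Elementwise product with the kernel and sum: 3·1 + 2·1 + -2·1.

3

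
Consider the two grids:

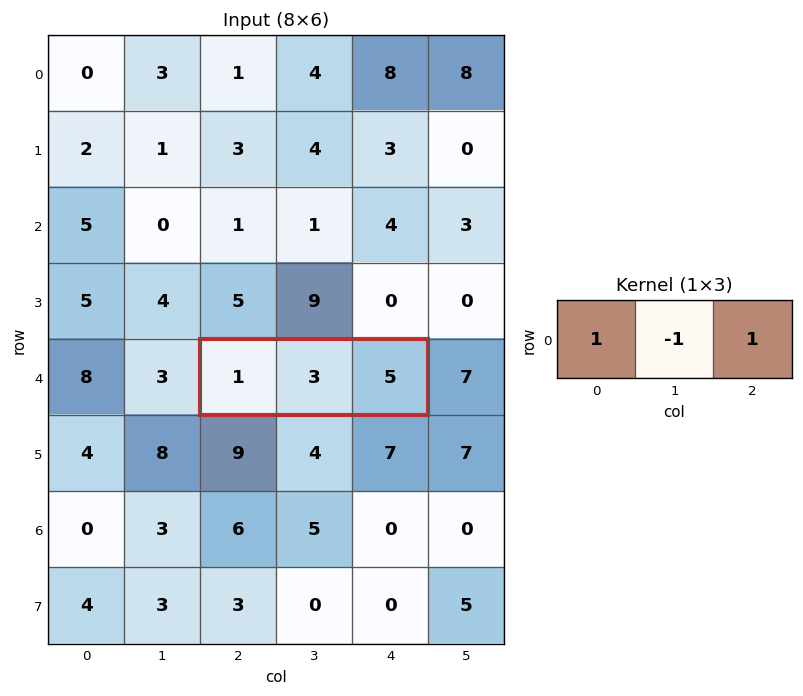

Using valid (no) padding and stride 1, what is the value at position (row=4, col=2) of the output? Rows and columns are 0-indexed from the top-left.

The receptive field on the input at this output position is [1 3 5]. Elementwise product with the kernel and sum: 1·1 + 3·-1 + 5·1.

3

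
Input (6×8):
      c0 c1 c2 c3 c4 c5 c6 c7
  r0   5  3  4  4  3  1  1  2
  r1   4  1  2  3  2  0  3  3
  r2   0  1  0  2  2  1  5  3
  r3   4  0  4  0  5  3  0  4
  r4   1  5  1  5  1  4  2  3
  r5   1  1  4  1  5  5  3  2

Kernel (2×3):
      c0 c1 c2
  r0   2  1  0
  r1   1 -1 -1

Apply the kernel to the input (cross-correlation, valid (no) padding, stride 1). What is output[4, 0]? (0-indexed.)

The receptive field on the input at this output position is [1 5 1 / 1 1 4]. Elementwise product with the kernel and sum: 1·2 + 5·1 + 1·1 + 1·-1 + 4·-1.

3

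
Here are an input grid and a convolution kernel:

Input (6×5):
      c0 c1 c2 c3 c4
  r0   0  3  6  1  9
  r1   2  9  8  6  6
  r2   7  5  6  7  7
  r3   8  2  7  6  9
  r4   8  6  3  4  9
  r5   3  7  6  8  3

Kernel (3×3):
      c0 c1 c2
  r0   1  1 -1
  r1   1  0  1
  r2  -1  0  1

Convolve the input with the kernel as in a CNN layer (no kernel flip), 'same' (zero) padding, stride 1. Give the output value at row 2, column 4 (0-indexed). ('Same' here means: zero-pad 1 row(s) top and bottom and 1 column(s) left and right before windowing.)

13

The receptive field on the zero-padded input at this output position is [6 6 0 / 7 7 0 / 6 9 0]. Elementwise product with the kernel and sum: 6·1 + 6·1 + 0·-1 + 7·1 + 0·1 + 6·-1 + 0·1.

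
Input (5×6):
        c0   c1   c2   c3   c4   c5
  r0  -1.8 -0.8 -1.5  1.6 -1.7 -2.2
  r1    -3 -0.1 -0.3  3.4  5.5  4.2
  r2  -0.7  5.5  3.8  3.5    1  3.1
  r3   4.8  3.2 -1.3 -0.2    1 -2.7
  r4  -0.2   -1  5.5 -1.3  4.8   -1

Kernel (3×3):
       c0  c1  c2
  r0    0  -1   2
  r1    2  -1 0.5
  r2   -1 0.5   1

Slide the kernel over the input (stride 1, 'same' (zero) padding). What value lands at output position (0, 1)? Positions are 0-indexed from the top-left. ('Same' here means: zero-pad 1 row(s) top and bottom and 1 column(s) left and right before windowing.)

-0.9

The receptive field on the zero-padded input at this output position is [0 0 0 / -1.8 -0.8 -1.5 / -3 -0.1 -0.3]. Elementwise product with the kernel and sum: 0·-1 + 0·2 + -1.8·2 + -0.8·-1 + -1.5·0.5 + -3·-1 + -0.1·0.5 + -0.3·1.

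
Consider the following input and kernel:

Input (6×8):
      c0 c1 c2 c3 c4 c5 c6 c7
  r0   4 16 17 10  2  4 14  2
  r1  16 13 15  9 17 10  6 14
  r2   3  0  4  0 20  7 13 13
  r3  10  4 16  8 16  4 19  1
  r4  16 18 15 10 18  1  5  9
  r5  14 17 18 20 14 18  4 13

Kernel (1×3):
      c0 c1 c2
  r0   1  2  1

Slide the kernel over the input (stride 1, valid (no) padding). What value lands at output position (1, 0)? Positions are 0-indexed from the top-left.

57

The receptive field on the input at this output position is [16 13 15]. Elementwise product with the kernel and sum: 16·1 + 13·2 + 15·1.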